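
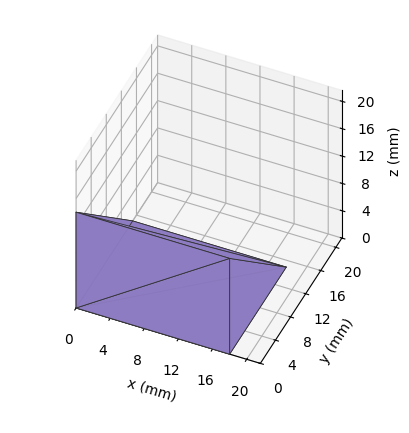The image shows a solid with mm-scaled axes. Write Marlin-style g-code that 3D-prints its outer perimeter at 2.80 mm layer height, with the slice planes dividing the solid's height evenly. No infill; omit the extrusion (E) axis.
Reading the render: the shape is a wedge (ramp): 18 × 15 mm base, rising to 14 mm along the y=0 edge and sloping linearly to z=0 at y=15 (dimensions read to the nearest mm from the axis ticks). For the g-code, the solid's height is divided into equal slices at the stated Δz and each level perimeter traced with G1 moves after a G0 lift.

; perimeter-only toolpath
G21 ; units = mm
G90 ; absolute positioning
G28 ; home
; layer 1
G0 Z2.80
G0 X0.00 Y0.00
G1 X18.00 Y0.00
G1 X18.00 Y12.00
G1 X0.00 Y12.00
G1 X0.00 Y0.00
; layer 2
G0 Z5.60
G0 X0.00 Y0.00
G1 X18.00 Y0.00
G1 X18.00 Y9.00
G1 X0.00 Y9.00
G1 X0.00 Y0.00
; layer 3
G0 Z8.40
G0 X0.00 Y0.00
G1 X18.00 Y0.00
G1 X18.00 Y6.00
G1 X0.00 Y6.00
G1 X0.00 Y0.00
; layer 4
G0 Z11.20
G0 X0.00 Y0.00
G1 X18.00 Y0.00
G1 X18.00 Y3.00
G1 X0.00 Y3.00
G1 X0.00 Y0.00
M2 ; end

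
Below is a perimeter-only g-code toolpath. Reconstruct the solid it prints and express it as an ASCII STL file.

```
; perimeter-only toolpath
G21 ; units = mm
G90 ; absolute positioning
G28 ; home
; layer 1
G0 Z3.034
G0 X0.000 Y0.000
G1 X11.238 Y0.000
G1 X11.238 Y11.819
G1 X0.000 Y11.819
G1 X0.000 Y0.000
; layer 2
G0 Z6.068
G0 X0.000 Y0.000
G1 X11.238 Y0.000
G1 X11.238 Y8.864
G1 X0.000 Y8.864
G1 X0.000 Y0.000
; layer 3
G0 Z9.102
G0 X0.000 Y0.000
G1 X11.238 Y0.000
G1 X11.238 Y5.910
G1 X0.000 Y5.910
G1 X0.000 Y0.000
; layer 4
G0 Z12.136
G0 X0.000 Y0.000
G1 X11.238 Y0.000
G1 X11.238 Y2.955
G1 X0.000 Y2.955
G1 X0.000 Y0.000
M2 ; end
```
solid part
  facet normal 0.0000 0.0000 -1.0000
    outer loop
      vertex 11.238 14.774 0.000
      vertex 11.238 0.000 0.000
      vertex 0.000 0.000 0.000
    endloop
  endfacet
  facet normal 0.0000 0.0000 -1.0000
    outer loop
      vertex 0.000 14.774 0.000
      vertex 11.238 14.774 0.000
      vertex 0.000 0.000 0.000
    endloop
  endfacet
  facet normal 0.0000 -1.0000 0.0000
    outer loop
      vertex 0.000 0.000 0.000
      vertex 11.238 0.000 0.000
      vertex 11.238 0.000 15.170
    endloop
  endfacet
  facet normal 0.0000 -1.0000 0.0000
    outer loop
      vertex 0.000 0.000 0.000
      vertex 11.238 0.000 15.170
      vertex 0.000 0.000 15.170
    endloop
  endfacet
  facet normal 0.0000 0.7164 0.6977
    outer loop
      vertex 0.000 0.000 15.170
      vertex 11.238 0.000 15.170
      vertex 11.238 14.774 0.000
    endloop
  endfacet
  facet normal 0.0000 0.7164 0.6977
    outer loop
      vertex 0.000 0.000 15.170
      vertex 11.238 14.774 0.000
      vertex 0.000 14.774 0.000
    endloop
  endfacet
  facet normal -1.0000 0.0000 0.0000
    outer loop
      vertex 0.000 0.000 15.170
      vertex 0.000 14.774 0.000
      vertex 0.000 0.000 0.000
    endloop
  endfacet
  facet normal 1.0000 0.0000 0.0000
    outer loop
      vertex 11.238 0.000 0.000
      vertex 11.238 14.774 0.000
      vertex 11.238 0.000 15.170
    endloop
  endfacet
endsolid part

The G0 Z moves step by Δz≈3.034 mm. The G1 loops shrink linearly with z, so the solid tapers from its base footprint up to z≈15.2. Closing with a flat bottom cap and the tapered top and triangulating gives 8 facets — a wedge (ramp): 11.2 × 14.8 mm base, rising to 15.2 mm along the y=0 edge and sloping linearly to z=0 at y=14.8.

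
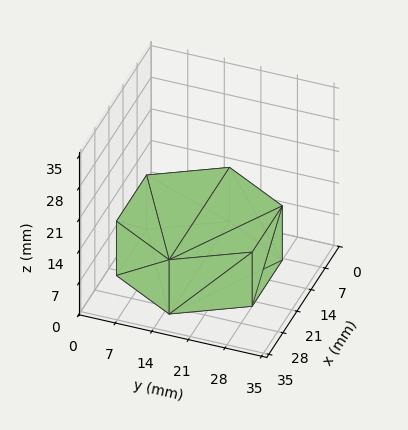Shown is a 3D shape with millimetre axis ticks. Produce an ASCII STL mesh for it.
Reading the render: the shape is a regular 6-sided prism (a cylinder approximated with 6 flat sides), circumscribed radius ≈ 15 mm, height ≈ 12 mm (dimensions read to the nearest mm from the axis ticks). For the STL, each face is triangulated and given an outward normal.

solid part
  facet normal 0.0000 0.0000 -1.0000
    outer loop
      vertex 7.50 27.99 0.00
      vertex 22.50 27.99 0.00
      vertex 30.00 15.00 0.00
    endloop
  endfacet
  facet normal 0.0000 0.0000 -1.0000
    outer loop
      vertex 0.00 15.00 0.00
      vertex 7.50 27.99 0.00
      vertex 30.00 15.00 0.00
    endloop
  endfacet
  facet normal 0.0000 0.0000 -1.0000
    outer loop
      vertex 7.50 2.01 0.00
      vertex 0.00 15.00 0.00
      vertex 30.00 15.00 0.00
    endloop
  endfacet
  facet normal 0.0000 0.0000 -1.0000
    outer loop
      vertex 22.50 2.01 0.00
      vertex 7.50 2.01 0.00
      vertex 30.00 15.00 0.00
    endloop
  endfacet
  facet normal 0.0000 0.0000 1.0000
    outer loop
      vertex 30.00 15.00 12.00
      vertex 22.50 27.99 12.00
      vertex 7.50 27.99 12.00
    endloop
  endfacet
  facet normal 0.0000 0.0000 1.0000
    outer loop
      vertex 30.00 15.00 12.00
      vertex 7.50 27.99 12.00
      vertex 0.00 15.00 12.00
    endloop
  endfacet
  facet normal 0.0000 0.0000 1.0000
    outer loop
      vertex 30.00 15.00 12.00
      vertex 0.00 15.00 12.00
      vertex 7.50 2.01 12.00
    endloop
  endfacet
  facet normal 0.0000 0.0000 1.0000
    outer loop
      vertex 30.00 15.00 12.00
      vertex 7.50 2.01 12.00
      vertex 22.50 2.01 12.00
    endloop
  endfacet
  facet normal 0.8660 0.5000 0.0000
    outer loop
      vertex 30.00 15.00 0.00
      vertex 22.50 27.99 0.00
      vertex 22.50 27.99 12.00
    endloop
  endfacet
  facet normal 0.8660 0.5000 0.0000
    outer loop
      vertex 30.00 15.00 0.00
      vertex 22.50 27.99 12.00
      vertex 30.00 15.00 12.00
    endloop
  endfacet
  facet normal 0.0000 1.0000 0.0000
    outer loop
      vertex 22.50 27.99 0.00
      vertex 7.50 27.99 0.00
      vertex 7.50 27.99 12.00
    endloop
  endfacet
  facet normal 0.0000 1.0000 0.0000
    outer loop
      vertex 22.50 27.99 0.00
      vertex 7.50 27.99 12.00
      vertex 22.50 27.99 12.00
    endloop
  endfacet
  facet normal -0.8660 0.5000 0.0000
    outer loop
      vertex 7.50 27.99 0.00
      vertex 0.00 15.00 0.00
      vertex 0.00 15.00 12.00
    endloop
  endfacet
  facet normal -0.8660 0.5000 0.0000
    outer loop
      vertex 7.50 27.99 0.00
      vertex 0.00 15.00 12.00
      vertex 7.50 27.99 12.00
    endloop
  endfacet
  facet normal -0.8660 -0.5000 0.0000
    outer loop
      vertex 0.00 15.00 0.00
      vertex 7.50 2.01 0.00
      vertex 7.50 2.01 12.00
    endloop
  endfacet
  facet normal -0.8660 -0.5000 0.0000
    outer loop
      vertex 0.00 15.00 0.00
      vertex 7.50 2.01 12.00
      vertex 0.00 15.00 12.00
    endloop
  endfacet
  facet normal 0.0000 -1.0000 0.0000
    outer loop
      vertex 7.50 2.01 0.00
      vertex 22.50 2.01 0.00
      vertex 22.50 2.01 12.00
    endloop
  endfacet
  facet normal 0.0000 -1.0000 0.0000
    outer loop
      vertex 7.50 2.01 0.00
      vertex 22.50 2.01 12.00
      vertex 7.50 2.01 12.00
    endloop
  endfacet
  facet normal 0.8660 -0.5000 0.0000
    outer loop
      vertex 22.50 2.01 0.00
      vertex 30.00 15.00 0.00
      vertex 30.00 15.00 12.00
    endloop
  endfacet
  facet normal 0.8660 -0.5000 0.0000
    outer loop
      vertex 22.50 2.01 0.00
      vertex 30.00 15.00 12.00
      vertex 22.50 2.01 12.00
    endloop
  endfacet
endsolid part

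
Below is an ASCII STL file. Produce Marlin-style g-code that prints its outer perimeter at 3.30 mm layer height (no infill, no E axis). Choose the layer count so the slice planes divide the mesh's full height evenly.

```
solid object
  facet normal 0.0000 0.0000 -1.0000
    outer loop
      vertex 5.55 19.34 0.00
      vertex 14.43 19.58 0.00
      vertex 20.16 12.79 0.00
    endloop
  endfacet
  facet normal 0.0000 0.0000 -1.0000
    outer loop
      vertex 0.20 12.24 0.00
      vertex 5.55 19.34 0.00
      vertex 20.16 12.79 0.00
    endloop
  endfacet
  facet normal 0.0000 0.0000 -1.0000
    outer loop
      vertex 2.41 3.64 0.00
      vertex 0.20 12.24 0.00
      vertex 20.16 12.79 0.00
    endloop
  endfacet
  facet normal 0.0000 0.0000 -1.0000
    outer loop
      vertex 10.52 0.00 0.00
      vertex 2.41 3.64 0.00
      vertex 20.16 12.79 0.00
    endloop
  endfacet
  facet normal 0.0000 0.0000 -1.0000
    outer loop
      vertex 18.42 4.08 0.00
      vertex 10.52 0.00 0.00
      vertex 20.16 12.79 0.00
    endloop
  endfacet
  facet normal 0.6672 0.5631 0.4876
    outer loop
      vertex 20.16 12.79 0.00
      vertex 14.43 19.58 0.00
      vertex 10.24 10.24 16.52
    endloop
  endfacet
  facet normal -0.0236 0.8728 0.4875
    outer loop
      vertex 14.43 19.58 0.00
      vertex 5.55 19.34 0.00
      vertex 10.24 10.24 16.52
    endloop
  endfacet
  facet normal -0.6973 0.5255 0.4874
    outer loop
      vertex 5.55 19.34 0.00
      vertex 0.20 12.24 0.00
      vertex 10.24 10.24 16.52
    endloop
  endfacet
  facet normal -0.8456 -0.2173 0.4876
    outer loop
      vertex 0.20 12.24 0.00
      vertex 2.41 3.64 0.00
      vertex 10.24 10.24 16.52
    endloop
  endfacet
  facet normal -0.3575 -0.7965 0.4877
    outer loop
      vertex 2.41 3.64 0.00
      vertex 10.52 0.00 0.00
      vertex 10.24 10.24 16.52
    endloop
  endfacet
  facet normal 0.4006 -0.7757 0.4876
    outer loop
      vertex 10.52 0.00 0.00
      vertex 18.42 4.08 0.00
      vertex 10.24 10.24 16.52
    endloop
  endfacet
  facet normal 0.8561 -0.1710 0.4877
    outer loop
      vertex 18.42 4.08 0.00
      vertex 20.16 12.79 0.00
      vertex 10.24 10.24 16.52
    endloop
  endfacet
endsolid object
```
; perimeter-only toolpath
G21 ; units = mm
G90 ; absolute positioning
G28 ; home
; layer 1
G0 Z3.30
G0 X18.18 Y12.28
G1 X13.59 Y17.71
G1 X6.49 Y17.52
G1 X2.21 Y11.84
G1 X3.98 Y4.96
G1 X10.46 Y2.05
G1 X16.78 Y5.31
G1 X18.18 Y12.28
; layer 2
G0 Z6.61
G0 X16.19 Y11.77
G1 X12.75 Y15.84
G1 X7.43 Y15.70
G1 X4.22 Y11.44
G1 X5.54 Y6.28
G1 X10.41 Y4.10
G1 X15.15 Y6.54
G1 X16.19 Y11.77
; layer 3
G0 Z9.91
G0 X14.21 Y11.26
G1 X11.92 Y13.98
G1 X8.36 Y13.88
G1 X6.22 Y11.04
G1 X7.11 Y7.60
G1 X10.35 Y6.14
G1 X13.51 Y7.78
G1 X14.21 Y11.26
; layer 4
G0 Z13.22
G0 X12.22 Y10.75
G1 X11.08 Y12.11
G1 X9.30 Y12.06
G1 X8.23 Y10.64
G1 X8.67 Y8.92
G1 X10.30 Y8.19
G1 X11.88 Y9.01
G1 X12.22 Y10.75
M2 ; end

The solid is a regular 7-sided pyramid, base circumscribed radius ≈ 10.2 mm, apex at z ≈ 16.5 mm. Slicing at Δz = 3.30 mm — 5 equal slices spanning the solid's height, so layer i sits at z = i·h/5 — gives 4 non-empty perimeters. Each is a 7-segment closed polygon; G0 lifts to the layer z and rapids to the start vertex, then G1 traces the edges. The cross-section shrinks linearly with z (the slice at the apex is degenerate and omitted).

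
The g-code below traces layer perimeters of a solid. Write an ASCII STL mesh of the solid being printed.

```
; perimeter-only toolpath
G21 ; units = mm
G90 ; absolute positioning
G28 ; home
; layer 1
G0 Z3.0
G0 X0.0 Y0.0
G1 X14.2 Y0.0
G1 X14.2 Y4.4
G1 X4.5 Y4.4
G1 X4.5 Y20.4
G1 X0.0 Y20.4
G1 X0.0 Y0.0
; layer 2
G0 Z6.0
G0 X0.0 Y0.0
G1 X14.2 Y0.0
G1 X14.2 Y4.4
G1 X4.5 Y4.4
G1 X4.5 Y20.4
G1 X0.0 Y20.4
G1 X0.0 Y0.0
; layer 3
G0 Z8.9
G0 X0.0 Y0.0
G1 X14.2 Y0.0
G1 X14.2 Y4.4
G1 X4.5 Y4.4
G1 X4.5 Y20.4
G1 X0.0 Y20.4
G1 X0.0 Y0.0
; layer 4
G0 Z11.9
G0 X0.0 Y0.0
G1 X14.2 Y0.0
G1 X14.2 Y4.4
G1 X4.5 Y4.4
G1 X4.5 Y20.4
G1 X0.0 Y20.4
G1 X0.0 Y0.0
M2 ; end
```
solid part
  facet normal 0.0000 0.0000 -1.0000
    outer loop
      vertex 14.2 4.4 0.0
      vertex 14.2 0.0 0.0
      vertex 0.0 0.0 0.0
    endloop
  endfacet
  facet normal 0.0000 0.0000 -1.0000
    outer loop
      vertex 4.5 4.4 0.0
      vertex 14.2 4.4 0.0
      vertex 0.0 0.0 0.0
    endloop
  endfacet
  facet normal 0.0000 0.0000 -1.0000
    outer loop
      vertex 4.5 20.4 0.0
      vertex 4.5 4.4 0.0
      vertex 0.0 0.0 0.0
    endloop
  endfacet
  facet normal 0.0000 0.0000 -1.0000
    outer loop
      vertex 0.0 20.4 0.0
      vertex 4.5 20.4 0.0
      vertex 0.0 0.0 0.0
    endloop
  endfacet
  facet normal 0.0000 0.0000 1.0000
    outer loop
      vertex 0.0 0.0 11.9
      vertex 14.2 0.0 11.9
      vertex 14.2 4.4 11.9
    endloop
  endfacet
  facet normal 0.0000 0.0000 1.0000
    outer loop
      vertex 0.0 0.0 11.9
      vertex 14.2 4.4 11.9
      vertex 4.5 4.4 11.9
    endloop
  endfacet
  facet normal 0.0000 0.0000 1.0000
    outer loop
      vertex 0.0 0.0 11.9
      vertex 4.5 4.4 11.9
      vertex 4.5 20.4 11.9
    endloop
  endfacet
  facet normal 0.0000 0.0000 1.0000
    outer loop
      vertex 0.0 0.0 11.9
      vertex 4.5 20.4 11.9
      vertex 0.0 20.4 11.9
    endloop
  endfacet
  facet normal 0.0000 -1.0000 0.0000
    outer loop
      vertex 0.0 0.0 0.0
      vertex 14.2 0.0 0.0
      vertex 14.2 0.0 11.9
    endloop
  endfacet
  facet normal 0.0000 -1.0000 0.0000
    outer loop
      vertex 0.0 0.0 0.0
      vertex 14.2 0.0 11.9
      vertex 0.0 0.0 11.9
    endloop
  endfacet
  facet normal 1.0000 0.0000 0.0000
    outer loop
      vertex 14.2 0.0 0.0
      vertex 14.2 4.4 0.0
      vertex 14.2 4.4 11.9
    endloop
  endfacet
  facet normal 1.0000 0.0000 0.0000
    outer loop
      vertex 14.2 0.0 0.0
      vertex 14.2 4.4 11.9
      vertex 14.2 0.0 11.9
    endloop
  endfacet
  facet normal 0.0000 1.0000 0.0000
    outer loop
      vertex 14.2 4.4 0.0
      vertex 4.5 4.4 0.0
      vertex 4.5 4.4 11.9
    endloop
  endfacet
  facet normal 0.0000 1.0000 0.0000
    outer loop
      vertex 14.2 4.4 0.0
      vertex 4.5 4.4 11.9
      vertex 14.2 4.4 11.9
    endloop
  endfacet
  facet normal 1.0000 0.0000 0.0000
    outer loop
      vertex 4.5 4.4 0.0
      vertex 4.5 20.4 0.0
      vertex 4.5 20.4 11.9
    endloop
  endfacet
  facet normal 1.0000 0.0000 0.0000
    outer loop
      vertex 4.5 4.4 0.0
      vertex 4.5 20.4 11.9
      vertex 4.5 4.4 11.9
    endloop
  endfacet
  facet normal 0.0000 1.0000 0.0000
    outer loop
      vertex 4.5 20.4 0.0
      vertex 0.0 20.4 0.0
      vertex 0.0 20.4 11.9
    endloop
  endfacet
  facet normal 0.0000 1.0000 0.0000
    outer loop
      vertex 4.5 20.4 0.0
      vertex 0.0 20.4 11.9
      vertex 4.5 20.4 11.9
    endloop
  endfacet
  facet normal -1.0000 0.0000 0.0000
    outer loop
      vertex 0.0 20.4 0.0
      vertex 0.0 0.0 0.0
      vertex 0.0 0.0 11.9
    endloop
  endfacet
  facet normal -1.0000 0.0000 0.0000
    outer loop
      vertex 0.0 20.4 0.0
      vertex 0.0 0.0 11.9
      vertex 0.0 20.4 11.9
    endloop
  endfacet
endsolid part

The G0 Z moves step by Δz≈3.0 mm. Every layer's G1 loop is the same polygon, so the solid is a straight extrusion of it from z=0 to z≈11.9. Closing with flat bottom and top caps and triangulating gives 20 facets — an L-shaped prism: outer 14.2 × 20.4 mm, arm thicknesses ≈ 4.4 mm (horizontal) and 4.5 mm (vertical), extruded 11.9 mm in z.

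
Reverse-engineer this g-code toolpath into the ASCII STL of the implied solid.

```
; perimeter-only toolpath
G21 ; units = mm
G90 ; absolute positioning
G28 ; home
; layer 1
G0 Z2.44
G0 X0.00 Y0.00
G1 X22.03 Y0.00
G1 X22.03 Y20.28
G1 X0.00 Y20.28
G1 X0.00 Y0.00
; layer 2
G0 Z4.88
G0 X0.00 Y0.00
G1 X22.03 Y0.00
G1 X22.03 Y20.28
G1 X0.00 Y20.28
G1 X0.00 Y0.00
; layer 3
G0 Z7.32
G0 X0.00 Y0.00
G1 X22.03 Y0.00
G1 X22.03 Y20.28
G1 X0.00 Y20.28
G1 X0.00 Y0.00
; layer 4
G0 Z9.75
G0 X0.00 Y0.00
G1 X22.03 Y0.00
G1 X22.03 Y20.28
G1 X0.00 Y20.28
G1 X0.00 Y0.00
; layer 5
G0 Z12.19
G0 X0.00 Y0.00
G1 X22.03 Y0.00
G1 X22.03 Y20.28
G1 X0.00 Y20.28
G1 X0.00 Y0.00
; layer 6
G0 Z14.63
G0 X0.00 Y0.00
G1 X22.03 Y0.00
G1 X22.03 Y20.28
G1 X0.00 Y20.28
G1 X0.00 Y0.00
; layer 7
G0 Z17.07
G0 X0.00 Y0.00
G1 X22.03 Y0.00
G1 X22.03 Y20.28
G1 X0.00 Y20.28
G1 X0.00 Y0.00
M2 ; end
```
solid part
  facet normal 0.0000 0.0000 -1.0000
    outer loop
      vertex 22.03 20.28 0.00
      vertex 22.03 0.00 0.00
      vertex 0.00 0.00 0.00
    endloop
  endfacet
  facet normal 0.0000 0.0000 -1.0000
    outer loop
      vertex 0.00 20.28 0.00
      vertex 22.03 20.28 0.00
      vertex 0.00 0.00 0.00
    endloop
  endfacet
  facet normal 0.0000 0.0000 1.0000
    outer loop
      vertex 0.00 0.00 17.07
      vertex 22.03 0.00 17.07
      vertex 22.03 20.28 17.07
    endloop
  endfacet
  facet normal 0.0000 0.0000 1.0000
    outer loop
      vertex 0.00 0.00 17.07
      vertex 22.03 20.28 17.07
      vertex 0.00 20.28 17.07
    endloop
  endfacet
  facet normal 0.0000 -1.0000 0.0000
    outer loop
      vertex 0.00 0.00 0.00
      vertex 22.03 0.00 0.00
      vertex 22.03 0.00 17.07
    endloop
  endfacet
  facet normal 0.0000 -1.0000 0.0000
    outer loop
      vertex 0.00 0.00 0.00
      vertex 22.03 0.00 17.07
      vertex 0.00 0.00 17.07
    endloop
  endfacet
  facet normal 0.0000 1.0000 0.0000
    outer loop
      vertex 22.03 20.28 17.07
      vertex 22.03 20.28 0.00
      vertex 0.00 20.28 0.00
    endloop
  endfacet
  facet normal 0.0000 1.0000 0.0000
    outer loop
      vertex 0.00 20.28 17.07
      vertex 22.03 20.28 17.07
      vertex 0.00 20.28 0.00
    endloop
  endfacet
  facet normal -1.0000 0.0000 0.0000
    outer loop
      vertex 0.00 20.28 17.07
      vertex 0.00 20.28 0.00
      vertex 0.00 0.00 0.00
    endloop
  endfacet
  facet normal -1.0000 0.0000 0.0000
    outer loop
      vertex 0.00 0.00 17.07
      vertex 0.00 20.28 17.07
      vertex 0.00 0.00 0.00
    endloop
  endfacet
  facet normal 1.0000 0.0000 0.0000
    outer loop
      vertex 22.03 0.00 0.00
      vertex 22.03 20.28 0.00
      vertex 22.03 20.28 17.07
    endloop
  endfacet
  facet normal 1.0000 0.0000 0.0000
    outer loop
      vertex 22.03 0.00 0.00
      vertex 22.03 20.28 17.07
      vertex 22.03 0.00 17.07
    endloop
  endfacet
endsolid part

The G0 Z moves step by Δz≈2.44 mm. Every layer's G1 loop is the same polygon, so the solid is a straight extrusion of it from z=0 to z≈17.1. Closing with flat bottom and top caps and triangulating gives 12 facets — a rectangular box, roughly 22 × 20.3 mm footprint and 17.1 mm tall.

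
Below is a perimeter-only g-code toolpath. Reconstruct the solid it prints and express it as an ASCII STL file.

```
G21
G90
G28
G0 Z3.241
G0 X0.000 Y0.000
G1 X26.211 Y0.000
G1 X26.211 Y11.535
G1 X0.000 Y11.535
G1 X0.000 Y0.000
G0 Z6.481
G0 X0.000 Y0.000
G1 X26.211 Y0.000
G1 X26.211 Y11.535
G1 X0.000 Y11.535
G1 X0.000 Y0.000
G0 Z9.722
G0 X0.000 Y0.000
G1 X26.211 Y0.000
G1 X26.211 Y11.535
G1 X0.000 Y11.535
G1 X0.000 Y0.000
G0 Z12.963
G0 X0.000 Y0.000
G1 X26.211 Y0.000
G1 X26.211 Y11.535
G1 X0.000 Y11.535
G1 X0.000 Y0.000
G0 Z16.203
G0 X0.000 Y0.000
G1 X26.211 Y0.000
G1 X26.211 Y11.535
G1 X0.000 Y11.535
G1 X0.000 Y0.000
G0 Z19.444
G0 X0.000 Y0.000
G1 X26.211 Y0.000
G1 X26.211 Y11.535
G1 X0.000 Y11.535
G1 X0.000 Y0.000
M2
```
solid part
  facet normal 0.0000 0.0000 -1.0000
    outer loop
      vertex 26.211 11.535 0.000
      vertex 26.211 0.000 0.000
      vertex 0.000 0.000 0.000
    endloop
  endfacet
  facet normal 0.0000 0.0000 -1.0000
    outer loop
      vertex 0.000 11.535 0.000
      vertex 26.211 11.535 0.000
      vertex 0.000 0.000 0.000
    endloop
  endfacet
  facet normal 0.0000 0.0000 1.0000
    outer loop
      vertex 0.000 0.000 19.444
      vertex 26.211 0.000 19.444
      vertex 26.211 11.535 19.444
    endloop
  endfacet
  facet normal 0.0000 0.0000 1.0000
    outer loop
      vertex 0.000 0.000 19.444
      vertex 26.211 11.535 19.444
      vertex 0.000 11.535 19.444
    endloop
  endfacet
  facet normal 0.0000 -1.0000 0.0000
    outer loop
      vertex 0.000 0.000 0.000
      vertex 26.211 0.000 0.000
      vertex 26.211 0.000 19.444
    endloop
  endfacet
  facet normal 0.0000 -1.0000 0.0000
    outer loop
      vertex 0.000 0.000 0.000
      vertex 26.211 0.000 19.444
      vertex 0.000 0.000 19.444
    endloop
  endfacet
  facet normal 0.0000 1.0000 0.0000
    outer loop
      vertex 26.211 11.535 19.444
      vertex 26.211 11.535 0.000
      vertex 0.000 11.535 0.000
    endloop
  endfacet
  facet normal 0.0000 1.0000 0.0000
    outer loop
      vertex 0.000 11.535 19.444
      vertex 26.211 11.535 19.444
      vertex 0.000 11.535 0.000
    endloop
  endfacet
  facet normal -1.0000 0.0000 0.0000
    outer loop
      vertex 0.000 11.535 19.444
      vertex 0.000 11.535 0.000
      vertex 0.000 0.000 0.000
    endloop
  endfacet
  facet normal -1.0000 0.0000 0.0000
    outer loop
      vertex 0.000 0.000 19.444
      vertex 0.000 11.535 19.444
      vertex 0.000 0.000 0.000
    endloop
  endfacet
  facet normal 1.0000 0.0000 0.0000
    outer loop
      vertex 26.211 0.000 0.000
      vertex 26.211 11.535 0.000
      vertex 26.211 11.535 19.444
    endloop
  endfacet
  facet normal 1.0000 0.0000 0.0000
    outer loop
      vertex 26.211 0.000 0.000
      vertex 26.211 11.535 19.444
      vertex 26.211 0.000 19.444
    endloop
  endfacet
endsolid part

The G0 Z moves step by Δz≈3.241 mm. Every layer's G1 loop is the same polygon, so the solid is a straight extrusion of it from z=0 to z≈19.4. Closing with flat bottom and top caps and triangulating gives 12 facets — a rectangular box, roughly 26.2 × 11.5 mm footprint and 19.4 mm tall.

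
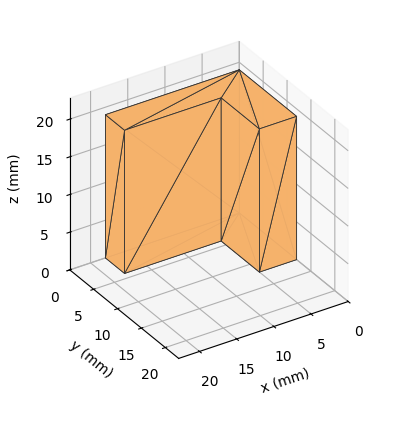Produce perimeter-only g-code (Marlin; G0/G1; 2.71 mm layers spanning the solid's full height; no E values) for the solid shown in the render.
Reading the render: the shape is an L-shaped prism: outer 18 × 12 mm, arm thicknesses ≈ 4 mm (horizontal) and 5 mm (vertical), extruded 19 mm in z (dimensions read to the nearest mm from the axis ticks). For the g-code, the solid's height is divided into equal slices at the stated Δz and each level perimeter traced with G1 moves after a G0 lift.

; perimeter-only toolpath
G21 ; units = mm
G90 ; absolute positioning
G28 ; home
; layer 1
G0 Z2.71
G0 X0.00 Y0.00
G1 X18.00 Y0.00
G1 X18.00 Y4.00
G1 X5.00 Y4.00
G1 X5.00 Y12.00
G1 X0.00 Y12.00
G1 X0.00 Y0.00
; layer 2
G0 Z5.43
G0 X0.00 Y0.00
G1 X18.00 Y0.00
G1 X18.00 Y4.00
G1 X5.00 Y4.00
G1 X5.00 Y12.00
G1 X0.00 Y12.00
G1 X0.00 Y0.00
; layer 3
G0 Z8.14
G0 X0.00 Y0.00
G1 X18.00 Y0.00
G1 X18.00 Y4.00
G1 X5.00 Y4.00
G1 X5.00 Y12.00
G1 X0.00 Y12.00
G1 X0.00 Y0.00
; layer 4
G0 Z10.86
G0 X0.00 Y0.00
G1 X18.00 Y0.00
G1 X18.00 Y4.00
G1 X5.00 Y4.00
G1 X5.00 Y12.00
G1 X0.00 Y12.00
G1 X0.00 Y0.00
; layer 5
G0 Z13.57
G0 X0.00 Y0.00
G1 X18.00 Y0.00
G1 X18.00 Y4.00
G1 X5.00 Y4.00
G1 X5.00 Y12.00
G1 X0.00 Y12.00
G1 X0.00 Y0.00
; layer 6
G0 Z16.29
G0 X0.00 Y0.00
G1 X18.00 Y0.00
G1 X18.00 Y4.00
G1 X5.00 Y4.00
G1 X5.00 Y12.00
G1 X0.00 Y12.00
G1 X0.00 Y0.00
; layer 7
G0 Z19.00
G0 X0.00 Y0.00
G1 X18.00 Y0.00
G1 X18.00 Y4.00
G1 X5.00 Y4.00
G1 X5.00 Y12.00
G1 X0.00 Y12.00
G1 X0.00 Y0.00
M2 ; end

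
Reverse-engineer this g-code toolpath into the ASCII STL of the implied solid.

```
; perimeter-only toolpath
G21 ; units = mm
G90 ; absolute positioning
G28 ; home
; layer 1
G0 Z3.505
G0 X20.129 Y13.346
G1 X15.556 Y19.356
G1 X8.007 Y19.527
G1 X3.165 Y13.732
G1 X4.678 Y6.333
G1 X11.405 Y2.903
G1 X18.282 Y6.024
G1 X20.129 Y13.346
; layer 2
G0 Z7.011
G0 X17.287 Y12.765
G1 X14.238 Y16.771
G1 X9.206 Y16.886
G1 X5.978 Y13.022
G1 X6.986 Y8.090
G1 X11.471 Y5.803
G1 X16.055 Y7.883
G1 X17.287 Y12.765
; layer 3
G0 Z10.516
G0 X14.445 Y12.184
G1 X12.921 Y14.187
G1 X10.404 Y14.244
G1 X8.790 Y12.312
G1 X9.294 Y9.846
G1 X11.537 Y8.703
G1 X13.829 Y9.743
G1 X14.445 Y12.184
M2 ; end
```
solid part
  facet normal 0.0000 0.0000 -1.0000
    outer loop
      vertex 6.808 22.169 0.000
      vertex 16.874 21.940 0.000
      vertex 22.971 13.927 0.000
    endloop
  endfacet
  facet normal 0.0000 0.0000 -1.0000
    outer loop
      vertex 0.353 14.441 0.000
      vertex 6.808 22.169 0.000
      vertex 22.971 13.927 0.000
    endloop
  endfacet
  facet normal 0.0000 0.0000 -1.0000
    outer loop
      vertex 2.369 4.577 0.000
      vertex 0.353 14.441 0.000
      vertex 22.971 13.927 0.000
    endloop
  endfacet
  facet normal 0.0000 0.0000 -1.0000
    outer loop
      vertex 11.339 0.003 0.000
      vertex 2.369 4.577 0.000
      vertex 22.971 13.927 0.000
    endloop
  endfacet
  facet normal 0.0000 0.0000 -1.0000
    outer loop
      vertex 20.508 4.164 0.000
      vertex 11.339 0.003 0.000
      vertex 22.971 13.927 0.000
    endloop
  endfacet
  facet normal 0.6380 0.4854 0.5977
    outer loop
      vertex 22.971 13.927 0.000
      vertex 16.874 21.940 0.000
      vertex 11.603 11.603 14.021
    endloop
  endfacet
  facet normal 0.0182 0.8015 0.5977
    outer loop
      vertex 16.874 21.940 0.000
      vertex 6.808 22.169 0.000
      vertex 11.603 11.603 14.021
    endloop
  endfacet
  facet normal -0.6153 0.5139 0.5977
    outer loop
      vertex 6.808 22.169 0.000
      vertex 0.353 14.441 0.000
      vertex 11.603 11.603 14.021
    endloop
  endfacet
  facet normal -0.7855 -0.1605 0.5977
    outer loop
      vertex 0.353 14.441 0.000
      vertex 2.369 4.577 0.000
      vertex 11.603 11.603 14.021
    endloop
  endfacet
  facet normal -0.3642 -0.7142 0.5977
    outer loop
      vertex 2.369 4.577 0.000
      vertex 11.339 0.003 0.000
      vertex 11.603 11.603 14.021
    endloop
  endfacet
  facet normal 0.3313 -0.7300 0.5977
    outer loop
      vertex 11.339 0.003 0.000
      vertex 20.508 4.164 0.000
      vertex 11.603 11.603 14.021
    endloop
  endfacet
  facet normal 0.7773 -0.1961 0.5977
    outer loop
      vertex 20.508 4.164 0.000
      vertex 22.971 13.927 0.000
      vertex 11.603 11.603 14.021
    endloop
  endfacet
endsolid part

The G0 Z moves step by Δz≈3.505 mm. The G1 loops shrink linearly with z, so the solid tapers from its base footprint up to z≈14. Closing with a flat bottom cap and the tapered top and triangulating gives 12 facets — a regular 7-sided pyramid, base circumscribed radius ≈ 11.6 mm, apex at z ≈ 14 mm.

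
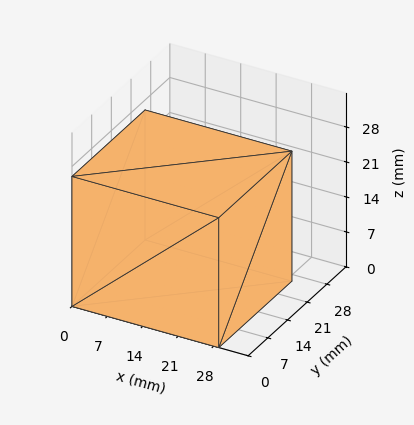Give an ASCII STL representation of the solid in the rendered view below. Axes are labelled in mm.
Reading the render: the shape is a rectangular box, roughly 29 × 26 mm footprint and 26 mm tall (dimensions read to the nearest mm from the axis ticks). For the STL, each face is triangulated and given an outward normal.

solid part
  facet normal 0.0000 0.0000 -1.0000
    outer loop
      vertex 29.000 26.000 0.000
      vertex 29.000 0.000 0.000
      vertex 0.000 0.000 0.000
    endloop
  endfacet
  facet normal 0.0000 0.0000 -1.0000
    outer loop
      vertex 0.000 26.000 0.000
      vertex 29.000 26.000 0.000
      vertex 0.000 0.000 0.000
    endloop
  endfacet
  facet normal 0.0000 0.0000 1.0000
    outer loop
      vertex 0.000 0.000 26.000
      vertex 29.000 0.000 26.000
      vertex 29.000 26.000 26.000
    endloop
  endfacet
  facet normal 0.0000 0.0000 1.0000
    outer loop
      vertex 0.000 0.000 26.000
      vertex 29.000 26.000 26.000
      vertex 0.000 26.000 26.000
    endloop
  endfacet
  facet normal 0.0000 -1.0000 0.0000
    outer loop
      vertex 0.000 0.000 0.000
      vertex 29.000 0.000 0.000
      vertex 29.000 0.000 26.000
    endloop
  endfacet
  facet normal 0.0000 -1.0000 0.0000
    outer loop
      vertex 0.000 0.000 0.000
      vertex 29.000 0.000 26.000
      vertex 0.000 0.000 26.000
    endloop
  endfacet
  facet normal 0.0000 1.0000 0.0000
    outer loop
      vertex 29.000 26.000 26.000
      vertex 29.000 26.000 0.000
      vertex 0.000 26.000 0.000
    endloop
  endfacet
  facet normal 0.0000 1.0000 0.0000
    outer loop
      vertex 0.000 26.000 26.000
      vertex 29.000 26.000 26.000
      vertex 0.000 26.000 0.000
    endloop
  endfacet
  facet normal -1.0000 0.0000 0.0000
    outer loop
      vertex 0.000 26.000 26.000
      vertex 0.000 26.000 0.000
      vertex 0.000 0.000 0.000
    endloop
  endfacet
  facet normal -1.0000 0.0000 0.0000
    outer loop
      vertex 0.000 0.000 26.000
      vertex 0.000 26.000 26.000
      vertex 0.000 0.000 0.000
    endloop
  endfacet
  facet normal 1.0000 0.0000 0.0000
    outer loop
      vertex 29.000 0.000 0.000
      vertex 29.000 26.000 0.000
      vertex 29.000 26.000 26.000
    endloop
  endfacet
  facet normal 1.0000 0.0000 0.0000
    outer loop
      vertex 29.000 0.000 0.000
      vertex 29.000 26.000 26.000
      vertex 29.000 0.000 26.000
    endloop
  endfacet
endsolid part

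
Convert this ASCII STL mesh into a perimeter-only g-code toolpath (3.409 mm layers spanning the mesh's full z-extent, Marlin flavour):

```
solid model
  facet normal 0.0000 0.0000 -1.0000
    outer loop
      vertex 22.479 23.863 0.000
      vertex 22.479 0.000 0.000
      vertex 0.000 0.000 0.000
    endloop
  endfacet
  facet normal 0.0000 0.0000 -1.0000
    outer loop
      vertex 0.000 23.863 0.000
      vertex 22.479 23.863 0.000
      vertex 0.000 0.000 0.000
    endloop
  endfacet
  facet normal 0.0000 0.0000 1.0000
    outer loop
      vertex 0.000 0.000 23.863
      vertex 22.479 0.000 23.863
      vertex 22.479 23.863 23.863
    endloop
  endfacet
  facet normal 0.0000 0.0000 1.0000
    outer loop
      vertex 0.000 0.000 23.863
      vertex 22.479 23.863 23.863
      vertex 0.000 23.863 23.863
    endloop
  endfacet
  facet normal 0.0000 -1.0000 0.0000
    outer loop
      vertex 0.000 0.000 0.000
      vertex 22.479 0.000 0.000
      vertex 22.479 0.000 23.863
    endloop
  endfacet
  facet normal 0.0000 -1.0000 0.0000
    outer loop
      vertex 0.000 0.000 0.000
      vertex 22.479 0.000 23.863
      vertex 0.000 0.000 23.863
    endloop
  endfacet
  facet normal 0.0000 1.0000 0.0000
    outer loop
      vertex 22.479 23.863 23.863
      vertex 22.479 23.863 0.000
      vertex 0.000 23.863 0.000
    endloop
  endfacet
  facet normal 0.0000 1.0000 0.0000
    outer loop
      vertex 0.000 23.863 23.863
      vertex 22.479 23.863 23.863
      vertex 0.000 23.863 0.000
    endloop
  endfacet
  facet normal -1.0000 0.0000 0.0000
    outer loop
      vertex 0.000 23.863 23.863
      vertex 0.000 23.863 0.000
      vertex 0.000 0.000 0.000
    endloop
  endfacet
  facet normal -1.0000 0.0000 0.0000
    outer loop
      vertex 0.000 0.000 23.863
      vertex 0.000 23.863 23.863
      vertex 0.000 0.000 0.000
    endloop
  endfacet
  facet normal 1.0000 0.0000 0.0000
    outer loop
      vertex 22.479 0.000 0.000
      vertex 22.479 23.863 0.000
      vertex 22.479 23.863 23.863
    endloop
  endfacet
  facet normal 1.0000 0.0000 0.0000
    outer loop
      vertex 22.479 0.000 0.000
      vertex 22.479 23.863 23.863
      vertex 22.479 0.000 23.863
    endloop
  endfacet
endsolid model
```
; perimeter-only toolpath
G21 ; units = mm
G90 ; absolute positioning
G28 ; home
; layer 1
G0 Z3.409
G0 X0.000 Y0.000
G1 X22.479 Y0.000
G1 X22.479 Y23.863
G1 X0.000 Y23.863
G1 X0.000 Y0.000
; layer 2
G0 Z6.818
G0 X0.000 Y0.000
G1 X22.479 Y0.000
G1 X22.479 Y23.863
G1 X0.000 Y23.863
G1 X0.000 Y0.000
; layer 3
G0 Z10.227
G0 X0.000 Y0.000
G1 X22.479 Y0.000
G1 X22.479 Y23.863
G1 X0.000 Y23.863
G1 X0.000 Y0.000
; layer 4
G0 Z13.636
G0 X0.000 Y0.000
G1 X22.479 Y0.000
G1 X22.479 Y23.863
G1 X0.000 Y23.863
G1 X0.000 Y0.000
; layer 5
G0 Z17.045
G0 X0.000 Y0.000
G1 X22.479 Y0.000
G1 X22.479 Y23.863
G1 X0.000 Y23.863
G1 X0.000 Y0.000
; layer 6
G0 Z20.454
G0 X0.000 Y0.000
G1 X22.479 Y0.000
G1 X22.479 Y23.863
G1 X0.000 Y23.863
G1 X0.000 Y0.000
; layer 7
G0 Z23.863
G0 X0.000 Y0.000
G1 X22.479 Y0.000
G1 X22.479 Y23.863
G1 X0.000 Y23.863
G1 X0.000 Y0.000
M2 ; end

The solid is a rectangular box, roughly 22.5 × 23.9 mm footprint and 23.9 mm tall. Slicing at Δz = 3.409 mm — 7 equal slices spanning the solid's height, so layer i sits at z = i·h/7 — gives 7 non-empty perimeters. Each is a 4-segment closed polygon; G0 lifts to the layer z and rapids to the start vertex, then G1 traces the edges.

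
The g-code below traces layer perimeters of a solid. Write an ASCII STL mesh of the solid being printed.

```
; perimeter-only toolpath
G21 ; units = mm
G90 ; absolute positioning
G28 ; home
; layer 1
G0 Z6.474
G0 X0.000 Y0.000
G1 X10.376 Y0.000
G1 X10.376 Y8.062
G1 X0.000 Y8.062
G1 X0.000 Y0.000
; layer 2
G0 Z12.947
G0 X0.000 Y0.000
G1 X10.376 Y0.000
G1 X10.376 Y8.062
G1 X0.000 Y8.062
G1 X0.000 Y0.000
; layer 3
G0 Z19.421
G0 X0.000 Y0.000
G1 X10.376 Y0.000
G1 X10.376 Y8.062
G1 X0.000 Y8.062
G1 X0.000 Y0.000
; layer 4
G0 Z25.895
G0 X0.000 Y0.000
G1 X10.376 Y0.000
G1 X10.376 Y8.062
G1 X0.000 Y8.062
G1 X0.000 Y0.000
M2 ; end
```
solid part
  facet normal 0.0000 0.0000 -1.0000
    outer loop
      vertex 10.376 8.062 0.000
      vertex 10.376 0.000 0.000
      vertex 0.000 0.000 0.000
    endloop
  endfacet
  facet normal 0.0000 0.0000 -1.0000
    outer loop
      vertex 0.000 8.062 0.000
      vertex 10.376 8.062 0.000
      vertex 0.000 0.000 0.000
    endloop
  endfacet
  facet normal 0.0000 0.0000 1.0000
    outer loop
      vertex 0.000 0.000 25.895
      vertex 10.376 0.000 25.895
      vertex 10.376 8.062 25.895
    endloop
  endfacet
  facet normal 0.0000 0.0000 1.0000
    outer loop
      vertex 0.000 0.000 25.895
      vertex 10.376 8.062 25.895
      vertex 0.000 8.062 25.895
    endloop
  endfacet
  facet normal 0.0000 -1.0000 0.0000
    outer loop
      vertex 0.000 0.000 0.000
      vertex 10.376 0.000 0.000
      vertex 10.376 0.000 25.895
    endloop
  endfacet
  facet normal 0.0000 -1.0000 0.0000
    outer loop
      vertex 0.000 0.000 0.000
      vertex 10.376 0.000 25.895
      vertex 0.000 0.000 25.895
    endloop
  endfacet
  facet normal 0.0000 1.0000 0.0000
    outer loop
      vertex 10.376 8.062 25.895
      vertex 10.376 8.062 0.000
      vertex 0.000 8.062 0.000
    endloop
  endfacet
  facet normal 0.0000 1.0000 0.0000
    outer loop
      vertex 0.000 8.062 25.895
      vertex 10.376 8.062 25.895
      vertex 0.000 8.062 0.000
    endloop
  endfacet
  facet normal -1.0000 0.0000 0.0000
    outer loop
      vertex 0.000 8.062 25.895
      vertex 0.000 8.062 0.000
      vertex 0.000 0.000 0.000
    endloop
  endfacet
  facet normal -1.0000 0.0000 0.0000
    outer loop
      vertex 0.000 0.000 25.895
      vertex 0.000 8.062 25.895
      vertex 0.000 0.000 0.000
    endloop
  endfacet
  facet normal 1.0000 0.0000 0.0000
    outer loop
      vertex 10.376 0.000 0.000
      vertex 10.376 8.062 0.000
      vertex 10.376 8.062 25.895
    endloop
  endfacet
  facet normal 1.0000 0.0000 0.0000
    outer loop
      vertex 10.376 0.000 0.000
      vertex 10.376 8.062 25.895
      vertex 10.376 0.000 25.895
    endloop
  endfacet
endsolid part

The G0 Z moves step by Δz≈6.474 mm. Every layer's G1 loop is the same polygon, so the solid is a straight extrusion of it from z=0 to z≈25.9. Closing with flat bottom and top caps and triangulating gives 12 facets — a rectangular box, roughly 10.4 × 8.06 mm footprint and 25.9 mm tall.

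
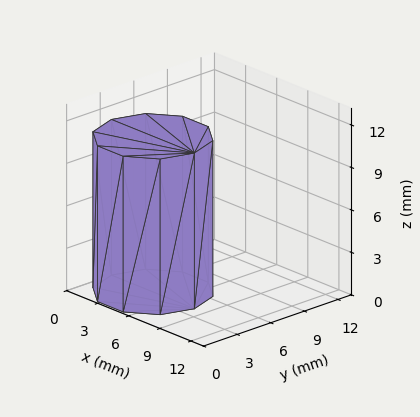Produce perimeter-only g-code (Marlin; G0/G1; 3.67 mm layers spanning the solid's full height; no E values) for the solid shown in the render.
Reading the render: the shape is a regular 10-sided prism (a cylinder approximated with 10 flat sides), circumscribed radius ≈ 4 mm, height ≈ 11 mm (dimensions read to the nearest mm from the axis ticks). For the g-code, the solid's height is divided into equal slices at the stated Δz and each level perimeter traced with G1 moves after a G0 lift.

; perimeter-only toolpath
G21 ; units = mm
G90 ; absolute positioning
G28 ; home
; layer 1
G0 Z3.67
G0 X8.00 Y4.00
G1 X7.24 Y6.35
G1 X5.24 Y7.80
G1 X2.76 Y7.80
G1 X0.76 Y6.35
G1 X0.00 Y4.00
G1 X0.76 Y1.65
G1 X2.76 Y0.20
G1 X5.24 Y0.20
G1 X7.24 Y1.65
G1 X8.00 Y4.00
; layer 2
G0 Z7.33
G0 X8.00 Y4.00
G1 X7.24 Y6.35
G1 X5.24 Y7.80
G1 X2.76 Y7.80
G1 X0.76 Y6.35
G1 X0.00 Y4.00
G1 X0.76 Y1.65
G1 X2.76 Y0.20
G1 X5.24 Y0.20
G1 X7.24 Y1.65
G1 X8.00 Y4.00
; layer 3
G0 Z11.00
G0 X8.00 Y4.00
G1 X7.24 Y6.35
G1 X5.24 Y7.80
G1 X2.76 Y7.80
G1 X0.76 Y6.35
G1 X0.00 Y4.00
G1 X0.76 Y1.65
G1 X2.76 Y0.20
G1 X5.24 Y0.20
G1 X7.24 Y1.65
G1 X8.00 Y4.00
M2 ; end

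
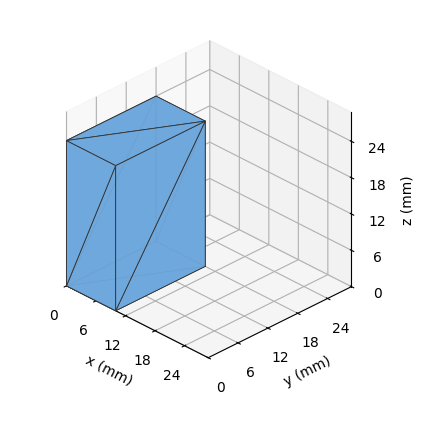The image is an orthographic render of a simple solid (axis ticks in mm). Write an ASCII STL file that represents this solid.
Reading the render: the shape is a rectangular box, roughly 10 × 18 mm footprint and 24 mm tall (dimensions read to the nearest mm from the axis ticks). For the STL, each face is triangulated and given an outward normal.

solid part
  facet normal 0.0000 0.0000 -1.0000
    outer loop
      vertex 10.00 18.00 0.00
      vertex 10.00 0.00 0.00
      vertex 0.00 0.00 0.00
    endloop
  endfacet
  facet normal 0.0000 0.0000 -1.0000
    outer loop
      vertex 0.00 18.00 0.00
      vertex 10.00 18.00 0.00
      vertex 0.00 0.00 0.00
    endloop
  endfacet
  facet normal 0.0000 0.0000 1.0000
    outer loop
      vertex 0.00 0.00 24.00
      vertex 10.00 0.00 24.00
      vertex 10.00 18.00 24.00
    endloop
  endfacet
  facet normal 0.0000 0.0000 1.0000
    outer loop
      vertex 0.00 0.00 24.00
      vertex 10.00 18.00 24.00
      vertex 0.00 18.00 24.00
    endloop
  endfacet
  facet normal 0.0000 -1.0000 0.0000
    outer loop
      vertex 0.00 0.00 0.00
      vertex 10.00 0.00 0.00
      vertex 10.00 0.00 24.00
    endloop
  endfacet
  facet normal 0.0000 -1.0000 0.0000
    outer loop
      vertex 0.00 0.00 0.00
      vertex 10.00 0.00 24.00
      vertex 0.00 0.00 24.00
    endloop
  endfacet
  facet normal 0.0000 1.0000 0.0000
    outer loop
      vertex 10.00 18.00 24.00
      vertex 10.00 18.00 0.00
      vertex 0.00 18.00 0.00
    endloop
  endfacet
  facet normal 0.0000 1.0000 0.0000
    outer loop
      vertex 0.00 18.00 24.00
      vertex 10.00 18.00 24.00
      vertex 0.00 18.00 0.00
    endloop
  endfacet
  facet normal -1.0000 0.0000 0.0000
    outer loop
      vertex 0.00 18.00 24.00
      vertex 0.00 18.00 0.00
      vertex 0.00 0.00 0.00
    endloop
  endfacet
  facet normal -1.0000 0.0000 0.0000
    outer loop
      vertex 0.00 0.00 24.00
      vertex 0.00 18.00 24.00
      vertex 0.00 0.00 0.00
    endloop
  endfacet
  facet normal 1.0000 0.0000 0.0000
    outer loop
      vertex 10.00 0.00 0.00
      vertex 10.00 18.00 0.00
      vertex 10.00 18.00 24.00
    endloop
  endfacet
  facet normal 1.0000 0.0000 0.0000
    outer loop
      vertex 10.00 0.00 0.00
      vertex 10.00 18.00 24.00
      vertex 10.00 0.00 24.00
    endloop
  endfacet
endsolid part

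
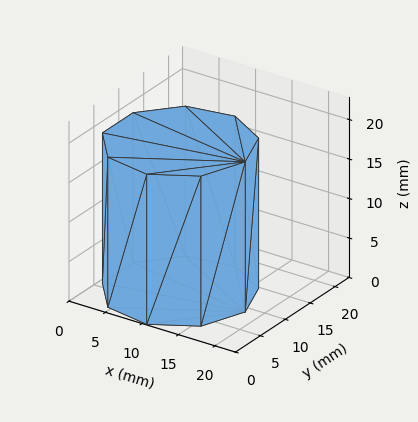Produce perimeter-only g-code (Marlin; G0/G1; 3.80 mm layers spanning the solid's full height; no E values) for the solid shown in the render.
Reading the render: the shape is a regular 9-sided prism (a cylinder approximated with 9 flat sides), circumscribed radius ≈ 9 mm, height ≈ 19 mm (dimensions read to the nearest mm from the axis ticks). For the g-code, the solid's height is divided into equal slices at the stated Δz and each level perimeter traced with G1 moves after a G0 lift.

; perimeter-only toolpath
G21 ; units = mm
G90 ; absolute positioning
G28 ; home
; layer 1
G0 Z3.80
G0 X18.00 Y9.00
G1 X15.89 Y14.79
G1 X10.56 Y17.86
G1 X4.50 Y16.79
G1 X0.54 Y12.08
G1 X0.54 Y5.92
G1 X4.50 Y1.21
G1 X10.56 Y0.14
G1 X15.89 Y3.21
G1 X18.00 Y9.00
; layer 2
G0 Z7.60
G0 X18.00 Y9.00
G1 X15.89 Y14.79
G1 X10.56 Y17.86
G1 X4.50 Y16.79
G1 X0.54 Y12.08
G1 X0.54 Y5.92
G1 X4.50 Y1.21
G1 X10.56 Y0.14
G1 X15.89 Y3.21
G1 X18.00 Y9.00
; layer 3
G0 Z11.40
G0 X18.00 Y9.00
G1 X15.89 Y14.79
G1 X10.56 Y17.86
G1 X4.50 Y16.79
G1 X0.54 Y12.08
G1 X0.54 Y5.92
G1 X4.50 Y1.21
G1 X10.56 Y0.14
G1 X15.89 Y3.21
G1 X18.00 Y9.00
; layer 4
G0 Z15.20
G0 X18.00 Y9.00
G1 X15.89 Y14.79
G1 X10.56 Y17.86
G1 X4.50 Y16.79
G1 X0.54 Y12.08
G1 X0.54 Y5.92
G1 X4.50 Y1.21
G1 X10.56 Y0.14
G1 X15.89 Y3.21
G1 X18.00 Y9.00
; layer 5
G0 Z19.00
G0 X18.00 Y9.00
G1 X15.89 Y14.79
G1 X10.56 Y17.86
G1 X4.50 Y16.79
G1 X0.54 Y12.08
G1 X0.54 Y5.92
G1 X4.50 Y1.21
G1 X10.56 Y0.14
G1 X15.89 Y3.21
G1 X18.00 Y9.00
M2 ; end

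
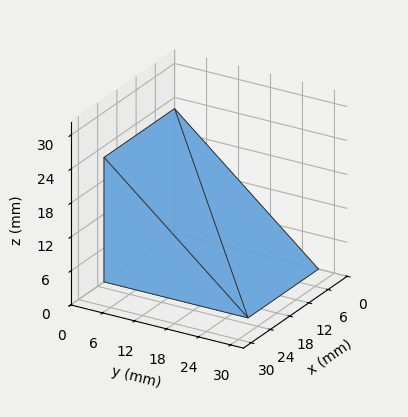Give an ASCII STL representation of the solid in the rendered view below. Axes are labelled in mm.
Reading the render: the shape is a wedge (ramp): 22 × 27 mm base, rising to 22 mm along the y=0 edge and sloping linearly to z=0 at y=27 (dimensions read to the nearest mm from the axis ticks). For the STL, each face is triangulated and given an outward normal.

solid part
  facet normal 0.0000 0.0000 -1.0000
    outer loop
      vertex 22.00 27.00 0.00
      vertex 22.00 0.00 0.00
      vertex 0.00 0.00 0.00
    endloop
  endfacet
  facet normal 0.0000 0.0000 -1.0000
    outer loop
      vertex 0.00 27.00 0.00
      vertex 22.00 27.00 0.00
      vertex 0.00 0.00 0.00
    endloop
  endfacet
  facet normal 0.0000 -1.0000 0.0000
    outer loop
      vertex 0.00 0.00 0.00
      vertex 22.00 0.00 0.00
      vertex 22.00 0.00 22.00
    endloop
  endfacet
  facet normal 0.0000 -1.0000 0.0000
    outer loop
      vertex 0.00 0.00 0.00
      vertex 22.00 0.00 22.00
      vertex 0.00 0.00 22.00
    endloop
  endfacet
  facet normal 0.0000 0.6317 0.7752
    outer loop
      vertex 0.00 0.00 22.00
      vertex 22.00 0.00 22.00
      vertex 22.00 27.00 0.00
    endloop
  endfacet
  facet normal 0.0000 0.6317 0.7752
    outer loop
      vertex 0.00 0.00 22.00
      vertex 22.00 27.00 0.00
      vertex 0.00 27.00 0.00
    endloop
  endfacet
  facet normal -1.0000 0.0000 0.0000
    outer loop
      vertex 0.00 0.00 22.00
      vertex 0.00 27.00 0.00
      vertex 0.00 0.00 0.00
    endloop
  endfacet
  facet normal 1.0000 0.0000 0.0000
    outer loop
      vertex 22.00 0.00 0.00
      vertex 22.00 27.00 0.00
      vertex 22.00 0.00 22.00
    endloop
  endfacet
endsolid part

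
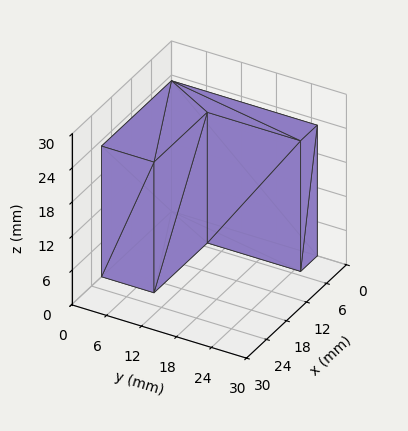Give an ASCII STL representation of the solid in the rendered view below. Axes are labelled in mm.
Reading the render: the shape is an L-shaped prism: outer 21 × 25 mm, arm thicknesses ≈ 9 mm (horizontal) and 5 mm (vertical), extruded 23 mm in z (dimensions read to the nearest mm from the axis ticks). For the STL, each face is triangulated and given an outward normal.

solid part
  facet normal 0.0000 0.0000 -1.0000
    outer loop
      vertex 21.0 9.0 0.0
      vertex 21.0 0.0 0.0
      vertex 0.0 0.0 0.0
    endloop
  endfacet
  facet normal 0.0000 0.0000 -1.0000
    outer loop
      vertex 5.0 9.0 0.0
      vertex 21.0 9.0 0.0
      vertex 0.0 0.0 0.0
    endloop
  endfacet
  facet normal 0.0000 0.0000 -1.0000
    outer loop
      vertex 5.0 25.0 0.0
      vertex 5.0 9.0 0.0
      vertex 0.0 0.0 0.0
    endloop
  endfacet
  facet normal 0.0000 0.0000 -1.0000
    outer loop
      vertex 0.0 25.0 0.0
      vertex 5.0 25.0 0.0
      vertex 0.0 0.0 0.0
    endloop
  endfacet
  facet normal 0.0000 0.0000 1.0000
    outer loop
      vertex 0.0 0.0 23.0
      vertex 21.0 0.0 23.0
      vertex 21.0 9.0 23.0
    endloop
  endfacet
  facet normal 0.0000 0.0000 1.0000
    outer loop
      vertex 0.0 0.0 23.0
      vertex 21.0 9.0 23.0
      vertex 5.0 9.0 23.0
    endloop
  endfacet
  facet normal 0.0000 0.0000 1.0000
    outer loop
      vertex 0.0 0.0 23.0
      vertex 5.0 9.0 23.0
      vertex 5.0 25.0 23.0
    endloop
  endfacet
  facet normal 0.0000 0.0000 1.0000
    outer loop
      vertex 0.0 0.0 23.0
      vertex 5.0 25.0 23.0
      vertex 0.0 25.0 23.0
    endloop
  endfacet
  facet normal 0.0000 -1.0000 0.0000
    outer loop
      vertex 0.0 0.0 0.0
      vertex 21.0 0.0 0.0
      vertex 21.0 0.0 23.0
    endloop
  endfacet
  facet normal 0.0000 -1.0000 0.0000
    outer loop
      vertex 0.0 0.0 0.0
      vertex 21.0 0.0 23.0
      vertex 0.0 0.0 23.0
    endloop
  endfacet
  facet normal 1.0000 0.0000 0.0000
    outer loop
      vertex 21.0 0.0 0.0
      vertex 21.0 9.0 0.0
      vertex 21.0 9.0 23.0
    endloop
  endfacet
  facet normal 1.0000 0.0000 0.0000
    outer loop
      vertex 21.0 0.0 0.0
      vertex 21.0 9.0 23.0
      vertex 21.0 0.0 23.0
    endloop
  endfacet
  facet normal 0.0000 1.0000 0.0000
    outer loop
      vertex 21.0 9.0 0.0
      vertex 5.0 9.0 0.0
      vertex 5.0 9.0 23.0
    endloop
  endfacet
  facet normal 0.0000 1.0000 0.0000
    outer loop
      vertex 21.0 9.0 0.0
      vertex 5.0 9.0 23.0
      vertex 21.0 9.0 23.0
    endloop
  endfacet
  facet normal 1.0000 0.0000 0.0000
    outer loop
      vertex 5.0 9.0 0.0
      vertex 5.0 25.0 0.0
      vertex 5.0 25.0 23.0
    endloop
  endfacet
  facet normal 1.0000 0.0000 0.0000
    outer loop
      vertex 5.0 9.0 0.0
      vertex 5.0 25.0 23.0
      vertex 5.0 9.0 23.0
    endloop
  endfacet
  facet normal 0.0000 1.0000 0.0000
    outer loop
      vertex 5.0 25.0 0.0
      vertex 0.0 25.0 0.0
      vertex 0.0 25.0 23.0
    endloop
  endfacet
  facet normal 0.0000 1.0000 0.0000
    outer loop
      vertex 5.0 25.0 0.0
      vertex 0.0 25.0 23.0
      vertex 5.0 25.0 23.0
    endloop
  endfacet
  facet normal -1.0000 0.0000 0.0000
    outer loop
      vertex 0.0 25.0 0.0
      vertex 0.0 0.0 0.0
      vertex 0.0 0.0 23.0
    endloop
  endfacet
  facet normal -1.0000 0.0000 0.0000
    outer loop
      vertex 0.0 25.0 0.0
      vertex 0.0 0.0 23.0
      vertex 0.0 25.0 23.0
    endloop
  endfacet
endsolid part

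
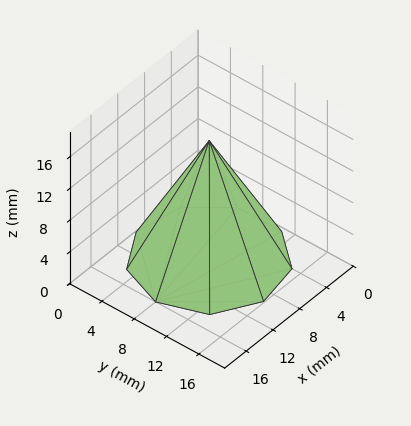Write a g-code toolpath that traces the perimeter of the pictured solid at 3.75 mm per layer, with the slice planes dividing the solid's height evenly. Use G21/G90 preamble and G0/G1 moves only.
Reading the render: the shape is a regular 9-sided pyramid, base circumscribed radius ≈ 8 mm, apex at z ≈ 15 mm (dimensions read to the nearest mm from the axis ticks). For the g-code, the solid's height is divided into equal slices at the stated Δz and each level perimeter traced with G1 moves after a G0 lift.

; perimeter-only toolpath
G21 ; units = mm
G90 ; absolute positioning
G28 ; home
; layer 1
G0 Z3.75
G0 X14.00 Y8.00
G1 X12.60 Y11.86
G1 X9.04 Y13.91
G1 X5.00 Y13.20
G1 X2.36 Y10.05
G1 X2.36 Y5.95
G1 X5.00 Y2.80
G1 X9.04 Y2.09
G1 X12.60 Y4.14
G1 X14.00 Y8.00
; layer 2
G0 Z7.50
G0 X12.00 Y8.00
G1 X11.07 Y10.57
G1 X8.70 Y11.94
G1 X6.00 Y11.46
G1 X4.24 Y9.37
G1 X4.24 Y6.63
G1 X6.00 Y4.54
G1 X8.70 Y4.06
G1 X11.07 Y5.43
G1 X12.00 Y8.00
; layer 3
G0 Z11.25
G0 X10.00 Y8.00
G1 X9.53 Y9.29
G1 X8.35 Y9.97
G1 X7.00 Y9.73
G1 X6.12 Y8.69
G1 X6.12 Y7.31
G1 X7.00 Y6.27
G1 X8.35 Y6.03
G1 X9.53 Y6.71
G1 X10.00 Y8.00
M2 ; end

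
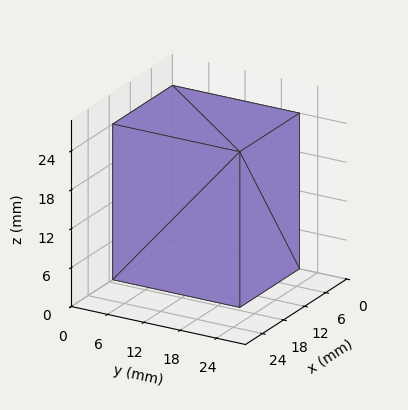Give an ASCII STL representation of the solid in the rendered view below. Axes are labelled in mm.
Reading the render: the shape is a rectangular box, roughly 17 × 21 mm footprint and 24 mm tall (dimensions read to the nearest mm from the axis ticks). For the STL, each face is triangulated and given an outward normal.

solid part
  facet normal 0.0000 0.0000 -1.0000
    outer loop
      vertex 17.0 21.0 0.0
      vertex 17.0 0.0 0.0
      vertex 0.0 0.0 0.0
    endloop
  endfacet
  facet normal 0.0000 0.0000 -1.0000
    outer loop
      vertex 0.0 21.0 0.0
      vertex 17.0 21.0 0.0
      vertex 0.0 0.0 0.0
    endloop
  endfacet
  facet normal 0.0000 0.0000 1.0000
    outer loop
      vertex 0.0 0.0 24.0
      vertex 17.0 0.0 24.0
      vertex 17.0 21.0 24.0
    endloop
  endfacet
  facet normal 0.0000 0.0000 1.0000
    outer loop
      vertex 0.0 0.0 24.0
      vertex 17.0 21.0 24.0
      vertex 0.0 21.0 24.0
    endloop
  endfacet
  facet normal 0.0000 -1.0000 0.0000
    outer loop
      vertex 0.0 0.0 0.0
      vertex 17.0 0.0 0.0
      vertex 17.0 0.0 24.0
    endloop
  endfacet
  facet normal 0.0000 -1.0000 0.0000
    outer loop
      vertex 0.0 0.0 0.0
      vertex 17.0 0.0 24.0
      vertex 0.0 0.0 24.0
    endloop
  endfacet
  facet normal 0.0000 1.0000 0.0000
    outer loop
      vertex 17.0 21.0 24.0
      vertex 17.0 21.0 0.0
      vertex 0.0 21.0 0.0
    endloop
  endfacet
  facet normal 0.0000 1.0000 0.0000
    outer loop
      vertex 0.0 21.0 24.0
      vertex 17.0 21.0 24.0
      vertex 0.0 21.0 0.0
    endloop
  endfacet
  facet normal -1.0000 0.0000 0.0000
    outer loop
      vertex 0.0 21.0 24.0
      vertex 0.0 21.0 0.0
      vertex 0.0 0.0 0.0
    endloop
  endfacet
  facet normal -1.0000 0.0000 0.0000
    outer loop
      vertex 0.0 0.0 24.0
      vertex 0.0 21.0 24.0
      vertex 0.0 0.0 0.0
    endloop
  endfacet
  facet normal 1.0000 0.0000 0.0000
    outer loop
      vertex 17.0 0.0 0.0
      vertex 17.0 21.0 0.0
      vertex 17.0 21.0 24.0
    endloop
  endfacet
  facet normal 1.0000 0.0000 0.0000
    outer loop
      vertex 17.0 0.0 0.0
      vertex 17.0 21.0 24.0
      vertex 17.0 0.0 24.0
    endloop
  endfacet
endsolid part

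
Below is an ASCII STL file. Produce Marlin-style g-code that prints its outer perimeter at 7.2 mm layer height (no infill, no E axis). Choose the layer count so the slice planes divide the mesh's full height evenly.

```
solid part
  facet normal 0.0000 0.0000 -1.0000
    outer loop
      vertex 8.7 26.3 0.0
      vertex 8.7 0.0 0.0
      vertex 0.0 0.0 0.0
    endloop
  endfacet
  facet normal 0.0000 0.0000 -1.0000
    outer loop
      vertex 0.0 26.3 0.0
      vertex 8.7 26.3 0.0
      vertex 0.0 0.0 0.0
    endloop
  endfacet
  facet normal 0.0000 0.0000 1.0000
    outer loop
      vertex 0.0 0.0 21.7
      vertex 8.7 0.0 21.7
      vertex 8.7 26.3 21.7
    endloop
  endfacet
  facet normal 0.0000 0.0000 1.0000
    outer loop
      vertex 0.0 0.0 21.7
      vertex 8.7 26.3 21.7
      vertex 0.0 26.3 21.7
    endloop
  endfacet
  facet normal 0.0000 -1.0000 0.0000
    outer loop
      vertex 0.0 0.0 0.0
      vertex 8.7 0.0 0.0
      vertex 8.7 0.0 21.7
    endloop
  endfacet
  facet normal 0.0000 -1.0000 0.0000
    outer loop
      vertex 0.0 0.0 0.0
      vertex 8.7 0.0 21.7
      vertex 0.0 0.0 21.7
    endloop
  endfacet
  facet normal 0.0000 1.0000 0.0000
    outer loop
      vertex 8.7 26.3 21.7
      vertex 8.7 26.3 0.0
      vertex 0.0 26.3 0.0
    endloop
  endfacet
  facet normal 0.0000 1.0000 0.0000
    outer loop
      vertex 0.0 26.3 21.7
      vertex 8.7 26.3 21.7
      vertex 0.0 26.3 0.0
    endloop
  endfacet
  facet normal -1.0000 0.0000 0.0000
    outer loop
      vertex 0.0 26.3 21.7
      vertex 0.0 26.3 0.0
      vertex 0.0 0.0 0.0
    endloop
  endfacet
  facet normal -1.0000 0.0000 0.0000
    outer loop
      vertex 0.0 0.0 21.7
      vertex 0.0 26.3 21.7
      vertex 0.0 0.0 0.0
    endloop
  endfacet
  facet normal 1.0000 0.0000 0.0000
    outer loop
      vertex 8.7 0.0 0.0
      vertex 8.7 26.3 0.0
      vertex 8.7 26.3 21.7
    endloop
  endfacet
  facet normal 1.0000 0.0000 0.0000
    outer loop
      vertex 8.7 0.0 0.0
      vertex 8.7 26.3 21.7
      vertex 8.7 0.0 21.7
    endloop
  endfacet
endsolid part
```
; perimeter-only toolpath
G21 ; units = mm
G90 ; absolute positioning
G28 ; home
; layer 1
G0 Z7.2
G0 X0.0 Y0.0
G1 X8.7 Y0.0
G1 X8.7 Y26.3
G1 X0.0 Y26.3
G1 X0.0 Y0.0
; layer 2
G0 Z14.5
G0 X0.0 Y0.0
G1 X8.7 Y0.0
G1 X8.7 Y26.3
G1 X0.0 Y26.3
G1 X0.0 Y0.0
; layer 3
G0 Z21.7
G0 X0.0 Y0.0
G1 X8.7 Y0.0
G1 X8.7 Y26.3
G1 X0.0 Y26.3
G1 X0.0 Y0.0
M2 ; end

The solid is a rectangular box, roughly 8.7 × 26.3 mm footprint and 21.7 mm tall. Slicing at Δz = 7.2 mm — 3 equal slices spanning the solid's height, so layer i sits at z = i·h/3 — gives 3 non-empty perimeters. Each is a 4-segment closed polygon; G0 lifts to the layer z and rapids to the start vertex, then G1 traces the edges.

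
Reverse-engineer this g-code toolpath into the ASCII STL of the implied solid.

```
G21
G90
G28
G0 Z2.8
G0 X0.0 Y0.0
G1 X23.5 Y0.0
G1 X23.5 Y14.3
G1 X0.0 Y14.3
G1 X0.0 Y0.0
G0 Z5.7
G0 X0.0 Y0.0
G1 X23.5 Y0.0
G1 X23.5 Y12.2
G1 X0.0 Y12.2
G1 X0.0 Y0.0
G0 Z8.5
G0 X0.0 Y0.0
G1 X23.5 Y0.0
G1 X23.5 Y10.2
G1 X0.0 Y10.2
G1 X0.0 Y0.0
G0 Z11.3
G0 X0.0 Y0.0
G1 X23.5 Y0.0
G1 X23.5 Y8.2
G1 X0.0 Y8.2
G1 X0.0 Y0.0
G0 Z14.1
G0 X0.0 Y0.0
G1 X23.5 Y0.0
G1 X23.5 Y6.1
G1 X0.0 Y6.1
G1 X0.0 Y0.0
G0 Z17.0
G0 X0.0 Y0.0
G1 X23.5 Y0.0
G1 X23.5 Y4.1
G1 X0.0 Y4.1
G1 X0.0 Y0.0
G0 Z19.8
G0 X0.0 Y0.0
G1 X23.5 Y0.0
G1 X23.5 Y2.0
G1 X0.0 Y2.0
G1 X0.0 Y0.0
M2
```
solid part
  facet normal 0.0000 0.0000 -1.0000
    outer loop
      vertex 23.5 16.3 0.0
      vertex 23.5 0.0 0.0
      vertex 0.0 0.0 0.0
    endloop
  endfacet
  facet normal 0.0000 0.0000 -1.0000
    outer loop
      vertex 0.0 16.3 0.0
      vertex 23.5 16.3 0.0
      vertex 0.0 0.0 0.0
    endloop
  endfacet
  facet normal 0.0000 -1.0000 0.0000
    outer loop
      vertex 0.0 0.0 0.0
      vertex 23.5 0.0 0.0
      vertex 23.5 0.0 22.6
    endloop
  endfacet
  facet normal 0.0000 -1.0000 0.0000
    outer loop
      vertex 0.0 0.0 0.0
      vertex 23.5 0.0 22.6
      vertex 0.0 0.0 22.6
    endloop
  endfacet
  facet normal 0.0000 0.8111 0.5850
    outer loop
      vertex 0.0 0.0 22.6
      vertex 23.5 0.0 22.6
      vertex 23.5 16.3 0.0
    endloop
  endfacet
  facet normal 0.0000 0.8111 0.5850
    outer loop
      vertex 0.0 0.0 22.6
      vertex 23.5 16.3 0.0
      vertex 0.0 16.3 0.0
    endloop
  endfacet
  facet normal -1.0000 0.0000 0.0000
    outer loop
      vertex 0.0 0.0 22.6
      vertex 0.0 16.3 0.0
      vertex 0.0 0.0 0.0
    endloop
  endfacet
  facet normal 1.0000 0.0000 0.0000
    outer loop
      vertex 23.5 0.0 0.0
      vertex 23.5 16.3 0.0
      vertex 23.5 0.0 22.6
    endloop
  endfacet
endsolid part

The G0 Z moves step by Δz≈2.8 mm. The G1 loops shrink linearly with z, so the solid tapers from its base footprint up to z≈22.6. Closing with a flat bottom cap and the tapered top and triangulating gives 8 facets — a wedge (ramp): 23.5 × 16.3 mm base, rising to 22.6 mm along the y=0 edge and sloping linearly to z=0 at y=16.3.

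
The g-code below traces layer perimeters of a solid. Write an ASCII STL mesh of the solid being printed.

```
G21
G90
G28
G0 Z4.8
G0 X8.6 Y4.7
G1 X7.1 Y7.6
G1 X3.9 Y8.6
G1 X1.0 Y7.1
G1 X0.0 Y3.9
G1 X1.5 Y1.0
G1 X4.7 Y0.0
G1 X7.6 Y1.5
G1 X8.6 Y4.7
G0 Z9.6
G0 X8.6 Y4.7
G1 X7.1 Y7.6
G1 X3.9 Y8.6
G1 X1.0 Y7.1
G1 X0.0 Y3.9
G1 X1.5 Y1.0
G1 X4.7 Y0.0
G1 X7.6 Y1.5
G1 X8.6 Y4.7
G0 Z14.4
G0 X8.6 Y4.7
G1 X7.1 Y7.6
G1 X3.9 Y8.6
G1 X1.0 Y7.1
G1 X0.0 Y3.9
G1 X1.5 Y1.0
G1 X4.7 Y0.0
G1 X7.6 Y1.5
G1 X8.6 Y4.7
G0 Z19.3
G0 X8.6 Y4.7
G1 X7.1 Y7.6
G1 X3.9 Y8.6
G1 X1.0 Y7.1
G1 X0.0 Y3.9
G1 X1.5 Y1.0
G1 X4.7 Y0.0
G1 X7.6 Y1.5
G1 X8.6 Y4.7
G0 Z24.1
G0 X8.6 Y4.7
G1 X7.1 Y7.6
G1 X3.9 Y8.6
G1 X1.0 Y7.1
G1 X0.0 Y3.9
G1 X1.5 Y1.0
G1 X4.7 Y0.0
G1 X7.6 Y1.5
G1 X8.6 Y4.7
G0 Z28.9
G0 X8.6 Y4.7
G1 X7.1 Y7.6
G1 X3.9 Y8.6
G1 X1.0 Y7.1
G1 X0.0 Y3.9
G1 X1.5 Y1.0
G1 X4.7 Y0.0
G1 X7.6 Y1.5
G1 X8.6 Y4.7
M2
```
solid part
  facet normal 0.0000 0.0000 -1.0000
    outer loop
      vertex 3.9 8.6 0.0
      vertex 7.1 7.6 0.0
      vertex 8.6 4.7 0.0
    endloop
  endfacet
  facet normal 0.0000 0.0000 -1.0000
    outer loop
      vertex 1.0 7.1 0.0
      vertex 3.9 8.6 0.0
      vertex 8.6 4.7 0.0
    endloop
  endfacet
  facet normal 0.0000 0.0000 -1.0000
    outer loop
      vertex 0.0 3.9 0.0
      vertex 1.0 7.1 0.0
      vertex 8.6 4.7 0.0
    endloop
  endfacet
  facet normal 0.0000 0.0000 -1.0000
    outer loop
      vertex 1.5 1.0 0.0
      vertex 0.0 3.9 0.0
      vertex 8.6 4.7 0.0
    endloop
  endfacet
  facet normal 0.0000 0.0000 -1.0000
    outer loop
      vertex 4.7 0.0 0.0
      vertex 1.5 1.0 0.0
      vertex 8.6 4.7 0.0
    endloop
  endfacet
  facet normal 0.0000 0.0000 -1.0000
    outer loop
      vertex 7.6 1.5 0.0
      vertex 4.7 0.0 0.0
      vertex 8.6 4.7 0.0
    endloop
  endfacet
  facet normal 0.0000 0.0000 1.0000
    outer loop
      vertex 8.6 4.7 28.9
      vertex 7.1 7.6 28.9
      vertex 3.9 8.6 28.9
    endloop
  endfacet
  facet normal 0.0000 0.0000 1.0000
    outer loop
      vertex 8.6 4.7 28.9
      vertex 3.9 8.6 28.9
      vertex 1.0 7.1 28.9
    endloop
  endfacet
  facet normal 0.0000 0.0000 1.0000
    outer loop
      vertex 8.6 4.7 28.9
      vertex 1.0 7.1 28.9
      vertex 0.0 3.9 28.9
    endloop
  endfacet
  facet normal 0.0000 0.0000 1.0000
    outer loop
      vertex 8.6 4.7 28.9
      vertex 0.0 3.9 28.9
      vertex 1.5 1.0 28.9
    endloop
  endfacet
  facet normal 0.0000 0.0000 1.0000
    outer loop
      vertex 8.6 4.7 28.9
      vertex 1.5 1.0 28.9
      vertex 4.7 0.0 28.9
    endloop
  endfacet
  facet normal 0.0000 0.0000 1.0000
    outer loop
      vertex 8.6 4.7 28.9
      vertex 4.7 0.0 28.9
      vertex 7.6 1.5 28.9
    endloop
  endfacet
  facet normal 0.8882 0.4594 0.0000
    outer loop
      vertex 8.6 4.7 0.0
      vertex 7.1 7.6 0.0
      vertex 7.1 7.6 28.9
    endloop
  endfacet
  facet normal 0.8882 0.4594 0.0000
    outer loop
      vertex 8.6 4.7 0.0
      vertex 7.1 7.6 28.9
      vertex 8.6 4.7 28.9
    endloop
  endfacet
  facet normal 0.2983 0.9545 0.0000
    outer loop
      vertex 7.1 7.6 0.0
      vertex 3.9 8.6 0.0
      vertex 3.9 8.6 28.9
    endloop
  endfacet
  facet normal 0.2983 0.9545 0.0000
    outer loop
      vertex 7.1 7.6 0.0
      vertex 3.9 8.6 28.9
      vertex 7.1 7.6 28.9
    endloop
  endfacet
  facet normal -0.4594 0.8882 0.0000
    outer loop
      vertex 3.9 8.6 0.0
      vertex 1.0 7.1 0.0
      vertex 1.0 7.1 28.9
    endloop
  endfacet
  facet normal -0.4594 0.8882 0.0000
    outer loop
      vertex 3.9 8.6 0.0
      vertex 1.0 7.1 28.9
      vertex 3.9 8.6 28.9
    endloop
  endfacet
  facet normal -0.9545 0.2983 0.0000
    outer loop
      vertex 1.0 7.1 0.0
      vertex 0.0 3.9 0.0
      vertex 0.0 3.9 28.9
    endloop
  endfacet
  facet normal -0.9545 0.2983 0.0000
    outer loop
      vertex 1.0 7.1 0.0
      vertex 0.0 3.9 28.9
      vertex 1.0 7.1 28.9
    endloop
  endfacet
  facet normal -0.8882 -0.4594 0.0000
    outer loop
      vertex 0.0 3.9 0.0
      vertex 1.5 1.0 0.0
      vertex 1.5 1.0 28.9
    endloop
  endfacet
  facet normal -0.8882 -0.4594 0.0000
    outer loop
      vertex 0.0 3.9 0.0
      vertex 1.5 1.0 28.9
      vertex 0.0 3.9 28.9
    endloop
  endfacet
  facet normal -0.2983 -0.9545 0.0000
    outer loop
      vertex 1.5 1.0 0.0
      vertex 4.7 0.0 0.0
      vertex 4.7 0.0 28.9
    endloop
  endfacet
  facet normal -0.2983 -0.9545 0.0000
    outer loop
      vertex 1.5 1.0 0.0
      vertex 4.7 0.0 28.9
      vertex 1.5 1.0 28.9
    endloop
  endfacet
  facet normal 0.4594 -0.8882 0.0000
    outer loop
      vertex 4.7 0.0 0.0
      vertex 7.6 1.5 0.0
      vertex 7.6 1.5 28.9
    endloop
  endfacet
  facet normal 0.4594 -0.8882 0.0000
    outer loop
      vertex 4.7 0.0 0.0
      vertex 7.6 1.5 28.9
      vertex 4.7 0.0 28.9
    endloop
  endfacet
  facet normal 0.9545 -0.2983 0.0000
    outer loop
      vertex 7.6 1.5 0.0
      vertex 8.6 4.7 0.0
      vertex 8.6 4.7 28.9
    endloop
  endfacet
  facet normal 0.9545 -0.2983 0.0000
    outer loop
      vertex 7.6 1.5 0.0
      vertex 8.6 4.7 28.9
      vertex 7.6 1.5 28.9
    endloop
  endfacet
endsolid part

The G0 Z moves step by Δz≈4.8 mm. Every layer's G1 loop is the same polygon, so the solid is a straight extrusion of it from z=0 to z≈28.9. Closing with flat bottom and top caps and triangulating gives 28 facets — a regular 8-sided prism (a cylinder approximated with 8 flat sides), circumscribed radius ≈ 4.3 mm, height ≈ 28.9 mm.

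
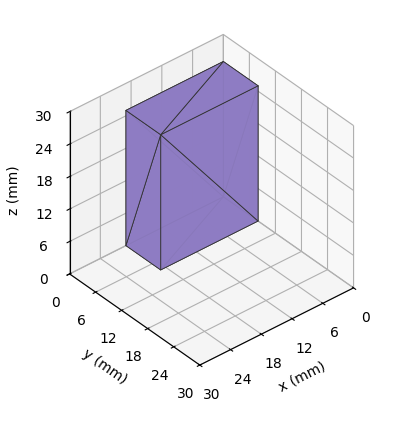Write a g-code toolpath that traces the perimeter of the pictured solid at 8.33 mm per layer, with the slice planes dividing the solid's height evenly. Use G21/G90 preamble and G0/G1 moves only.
Reading the render: the shape is a rectangular box, roughly 19 × 8 mm footprint and 25 mm tall (dimensions read to the nearest mm from the axis ticks). For the g-code, the solid's height is divided into equal slices at the stated Δz and each level perimeter traced with G1 moves after a G0 lift.

; perimeter-only toolpath
G21 ; units = mm
G90 ; absolute positioning
G28 ; home
; layer 1
G0 Z8.33
G0 X0.00 Y0.00
G1 X19.00 Y0.00
G1 X19.00 Y8.00
G1 X0.00 Y8.00
G1 X0.00 Y0.00
; layer 2
G0 Z16.67
G0 X0.00 Y0.00
G1 X19.00 Y0.00
G1 X19.00 Y8.00
G1 X0.00 Y8.00
G1 X0.00 Y0.00
; layer 3
G0 Z25.00
G0 X0.00 Y0.00
G1 X19.00 Y0.00
G1 X19.00 Y8.00
G1 X0.00 Y8.00
G1 X0.00 Y0.00
M2 ; end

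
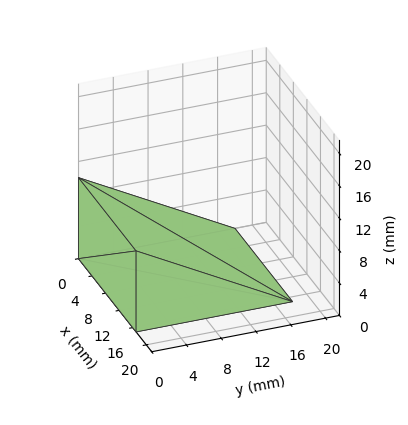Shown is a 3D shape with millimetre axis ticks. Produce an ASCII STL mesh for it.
Reading the render: the shape is a wedge (ramp): 17 × 18 mm base, rising to 10 mm along the y=0 edge and sloping linearly to z=0 at y=18 (dimensions read to the nearest mm from the axis ticks). For the STL, each face is triangulated and given an outward normal.

solid part
  facet normal 0.0000 0.0000 -1.0000
    outer loop
      vertex 17.0 18.0 0.0
      vertex 17.0 0.0 0.0
      vertex 0.0 0.0 0.0
    endloop
  endfacet
  facet normal 0.0000 0.0000 -1.0000
    outer loop
      vertex 0.0 18.0 0.0
      vertex 17.0 18.0 0.0
      vertex 0.0 0.0 0.0
    endloop
  endfacet
  facet normal 0.0000 -1.0000 0.0000
    outer loop
      vertex 0.0 0.0 0.0
      vertex 17.0 0.0 0.0
      vertex 17.0 0.0 10.0
    endloop
  endfacet
  facet normal 0.0000 -1.0000 0.0000
    outer loop
      vertex 0.0 0.0 0.0
      vertex 17.0 0.0 10.0
      vertex 0.0 0.0 10.0
    endloop
  endfacet
  facet normal 0.0000 0.4856 0.8742
    outer loop
      vertex 0.0 0.0 10.0
      vertex 17.0 0.0 10.0
      vertex 17.0 18.0 0.0
    endloop
  endfacet
  facet normal 0.0000 0.4856 0.8742
    outer loop
      vertex 0.0 0.0 10.0
      vertex 17.0 18.0 0.0
      vertex 0.0 18.0 0.0
    endloop
  endfacet
  facet normal -1.0000 0.0000 0.0000
    outer loop
      vertex 0.0 0.0 10.0
      vertex 0.0 18.0 0.0
      vertex 0.0 0.0 0.0
    endloop
  endfacet
  facet normal 1.0000 0.0000 0.0000
    outer loop
      vertex 17.0 0.0 0.0
      vertex 17.0 18.0 0.0
      vertex 17.0 0.0 10.0
    endloop
  endfacet
endsolid part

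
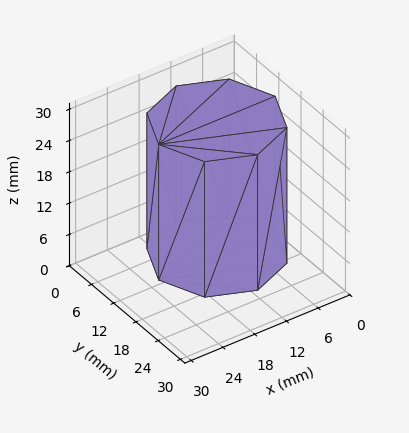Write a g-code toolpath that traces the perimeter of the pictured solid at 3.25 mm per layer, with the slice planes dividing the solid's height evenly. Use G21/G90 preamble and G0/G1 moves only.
Reading the render: the shape is a regular 8-sided prism (a cylinder approximated with 8 flat sides), circumscribed radius ≈ 11 mm, height ≈ 26 mm (dimensions read to the nearest mm from the axis ticks). For the g-code, the solid's height is divided into equal slices at the stated Δz and each level perimeter traced with G1 moves after a G0 lift.

; perimeter-only toolpath
G21 ; units = mm
G90 ; absolute positioning
G28 ; home
; layer 1
G0 Z3.25
G0 X22.00 Y11.00
G1 X18.78 Y18.78
G1 X11.00 Y22.00
G1 X3.22 Y18.78
G1 X0.00 Y11.00
G1 X3.22 Y3.22
G1 X11.00 Y0.00
G1 X18.78 Y3.22
G1 X22.00 Y11.00
; layer 2
G0 Z6.50
G0 X22.00 Y11.00
G1 X18.78 Y18.78
G1 X11.00 Y22.00
G1 X3.22 Y18.78
G1 X0.00 Y11.00
G1 X3.22 Y3.22
G1 X11.00 Y0.00
G1 X18.78 Y3.22
G1 X22.00 Y11.00
; layer 3
G0 Z9.75
G0 X22.00 Y11.00
G1 X18.78 Y18.78
G1 X11.00 Y22.00
G1 X3.22 Y18.78
G1 X0.00 Y11.00
G1 X3.22 Y3.22
G1 X11.00 Y0.00
G1 X18.78 Y3.22
G1 X22.00 Y11.00
; layer 4
G0 Z13.00
G0 X22.00 Y11.00
G1 X18.78 Y18.78
G1 X11.00 Y22.00
G1 X3.22 Y18.78
G1 X0.00 Y11.00
G1 X3.22 Y3.22
G1 X11.00 Y0.00
G1 X18.78 Y3.22
G1 X22.00 Y11.00
; layer 5
G0 Z16.25
G0 X22.00 Y11.00
G1 X18.78 Y18.78
G1 X11.00 Y22.00
G1 X3.22 Y18.78
G1 X0.00 Y11.00
G1 X3.22 Y3.22
G1 X11.00 Y0.00
G1 X18.78 Y3.22
G1 X22.00 Y11.00
; layer 6
G0 Z19.50
G0 X22.00 Y11.00
G1 X18.78 Y18.78
G1 X11.00 Y22.00
G1 X3.22 Y18.78
G1 X0.00 Y11.00
G1 X3.22 Y3.22
G1 X11.00 Y0.00
G1 X18.78 Y3.22
G1 X22.00 Y11.00
; layer 7
G0 Z22.75
G0 X22.00 Y11.00
G1 X18.78 Y18.78
G1 X11.00 Y22.00
G1 X3.22 Y18.78
G1 X0.00 Y11.00
G1 X3.22 Y3.22
G1 X11.00 Y0.00
G1 X18.78 Y3.22
G1 X22.00 Y11.00
; layer 8
G0 Z26.00
G0 X22.00 Y11.00
G1 X18.78 Y18.78
G1 X11.00 Y22.00
G1 X3.22 Y18.78
G1 X0.00 Y11.00
G1 X3.22 Y3.22
G1 X11.00 Y0.00
G1 X18.78 Y3.22
G1 X22.00 Y11.00
M2 ; end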